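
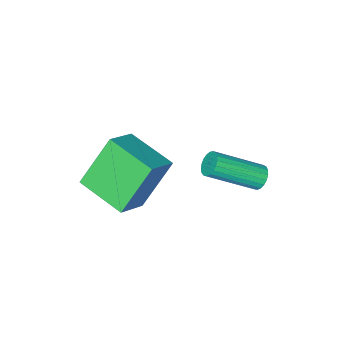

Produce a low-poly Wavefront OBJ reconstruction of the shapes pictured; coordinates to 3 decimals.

v -0.823 -0.329 -1.741
v -0.566 -0.42 -2.172
v 0.901 -1.401 -1.089
v 0.643 -1.311 -0.659
v -0.486 -0.234 -2.112
v 0.981 -1.215 -1.029
v -0.464 -0.063 -1.987
v 1.002 -1.044 -0.904
v -0.504 0.061 -1.82
v 0.962 -0.92 -0.737
v -0.6 0.117 -1.639
v 0.866 -0.864 -0.556
v -0.734 0.097 -1.476
v 0.732 -0.884 -0.393
v -0.883 0.002 -1.359
v 0.583 -0.979 -0.276
v -1.023 -0.149 -1.308
v 0.444 -1.13 -0.225
v -1.127 -0.332 -1.332
v 0.339 -1.313 -0.249
v -1.179 -0.515 -1.427
v 0.287 -1.496 -0.344
v -1.17 -0.665 -1.576
v 0.296 -1.646 -0.493
v -1.1 -0.757 -1.754
v 0.366 -1.738 -0.671
v -0.983 -0.776 -1.929
v 0.483 -1.757 -0.847
v -0.838 -0.717 -2.073
v 0.628 -1.698 -0.99
v -0.69 -0.591 -2.158
v 0.776 -1.572 -1.076
v 3.285 -3.852 -1.504
v 2.107 -3.625 0.28
v 3.06 -1.995 -1.889
v 1.882 -1.768 -0.105
v 4.478 -3.552 -0.755
v 3.3 -3.325 1.029
v 4.253 -1.695 -1.14
v 3.075 -1.468 0.644
f 2 1 5
f 2 5 3
f 3 5 6
f 3 6 4
f 5 1 7
f 5 7 6
f 6 7 8
f 6 8 4
f 7 1 9
f 7 9 8
f 8 9 10
f 8 10 4
f 9 1 11
f 9 11 10
f 10 11 12
f 10 12 4
f 11 1 13
f 11 13 12
f 12 13 14
f 12 14 4
f 13 1 15
f 13 15 14
f 14 15 16
f 14 16 4
f 15 1 17
f 15 17 16
f 16 17 18
f 16 18 4
f 17 1 19
f 17 19 18
f 18 19 20
f 18 20 4
f 19 1 21
f 19 21 20
f 20 21 22
f 20 22 4
f 21 1 23
f 21 23 22
f 22 23 24
f 22 24 4
f 23 1 25
f 23 25 24
f 24 25 26
f 24 26 4
f 25 1 27
f 25 27 26
f 26 27 28
f 26 28 4
f 27 1 29
f 27 29 28
f 28 29 30
f 28 30 4
f 29 1 31
f 29 31 30
f 30 31 32
f 30 32 4
f 31 1 2
f 31 2 32
f 32 2 3
f 32 3 4
f 34 36 33
f 37 34 33
f 33 36 35
f 35 37 33
f 34 40 36
f 38 34 37
f 38 40 34
f 36 40 35
f 39 37 35
f 35 40 39
f 39 38 37
f 40 38 39



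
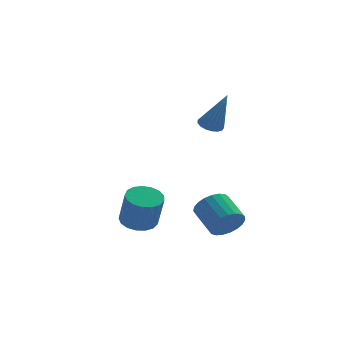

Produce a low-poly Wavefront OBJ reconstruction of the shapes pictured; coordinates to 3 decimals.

v -2.976 -1.454 -2.476
v -2.278 -1.013 -2.393
v -2.105 -1.586 -0.802
v -2.804 -2.026 -0.884
v -2.563 -0.763 -2.272
v -2.39 -1.336 -0.681
v -2.942 -0.672 -2.198
v -2.769 -1.245 -0.607
v -3.329 -0.76 -2.188
v -3.157 -1.333 -0.596
v -3.636 -1.007 -2.243
v -3.463 -1.579 -0.652
v -3.791 -1.356 -2.352
v -3.619 -1.928 -0.761
v -3.76 -1.727 -2.489
v -3.587 -2.3 -0.898
v -3.549 -2.036 -2.623
v -3.376 -2.609 -1.032
v -3.207 -2.211 -2.723
v -3.034 -2.784 -1.132
v -2.812 -2.213 -2.767
v -2.639 -2.786 -1.176
v -2.455 -2.041 -2.744
v -2.282 -2.614 -1.152
v -2.217 -1.734 -2.659
v -2.044 -2.307 -1.068
v -2.153 -1.363 -2.532
v -1.981 -1.936 -0.941
v 0.769 1.774 1.574
v 1.338 1.964 1.466
v 1.351 1.126 3.506
v 1.208 2.198 1.584
v 0.977 2.334 1.699
v 0.698 2.342 1.786
v 0.436 2.22 1.824
v 0.249 1.996 1.805
v 0.182 1.721 1.733
v 0.249 1.459 1.625
v 0.435 1.268 1.504
v 0.698 1.194 1.4
v 0.976 1.253 1.336
v 1.207 1.431 1.326
v 1.338 1.688 1.373
v 0.692 -2.005 -2.814
v 1.444 -1.961 -2.42
v 1.02 -0.71 -1.752
v 0.268 -0.755 -2.146
v 1.506 -1.781 -2.718
v 1.082 -0.53 -2.049
v 1.428 -1.639 -3.032
v 1.004 -0.389 -2.364
v 1.222 -1.561 -3.309
v 0.798 -0.311 -2.64
v 0.925 -1.56 -3.5
v 0.5 -0.309 -2.831
v 0.587 -1.636 -3.572
v 0.163 -0.385 -2.904
v 0.268 -1.775 -3.514
v -0.156 -0.525 -2.845
v 0.022 -1.955 -3.334
v -0.402 -0.704 -2.666
v -0.108 -2.143 -3.065
v -0.533 -0.892 -2.396
v -0.1 -2.307 -2.752
v -0.524 -1.057 -2.084
v 0.045 -2.419 -2.45
v -0.379 -1.169 -1.782
v 0.302 -2.46 -2.211
v -0.122 -1.209 -1.543
v 0.627 -2.422 -2.076
v 0.203 -1.171 -1.408
v 0.963 -2.312 -2.069
v 0.539 -1.061 -1.401
v 1.252 -2.149 -2.191
v 0.828 -0.898 -1.522
f 2 1 5
f 2 5 3
f 3 5 6
f 3 6 4
f 5 1 7
f 5 7 6
f 6 7 8
f 6 8 4
f 7 1 9
f 7 9 8
f 8 9 10
f 8 10 4
f 9 1 11
f 9 11 10
f 10 11 12
f 10 12 4
f 11 1 13
f 11 13 12
f 12 13 14
f 12 14 4
f 13 1 15
f 13 15 14
f 14 15 16
f 14 16 4
f 15 1 17
f 15 17 16
f 16 17 18
f 16 18 4
f 17 1 19
f 17 19 18
f 18 19 20
f 18 20 4
f 19 1 21
f 19 21 20
f 20 21 22
f 20 22 4
f 21 1 23
f 21 23 22
f 22 23 24
f 22 24 4
f 23 1 25
f 23 25 24
f 24 25 26
f 24 26 4
f 25 1 27
f 25 27 26
f 26 27 28
f 26 28 4
f 27 1 2
f 27 2 28
f 28 2 3
f 28 3 4
f 30 29 32
f 30 32 31
f 32 29 33
f 32 33 31
f 33 29 34
f 33 34 31
f 34 29 35
f 34 35 31
f 35 29 36
f 35 36 31
f 36 29 37
f 36 37 31
f 37 29 38
f 37 38 31
f 38 29 39
f 38 39 31
f 39 29 40
f 39 40 31
f 40 29 41
f 40 41 31
f 41 29 42
f 41 42 31
f 42 29 43
f 42 43 31
f 43 29 30
f 43 30 31
f 45 44 48
f 45 48 46
f 46 48 49
f 46 49 47
f 48 44 50
f 48 50 49
f 49 50 51
f 49 51 47
f 50 44 52
f 50 52 51
f 51 52 53
f 51 53 47
f 52 44 54
f 52 54 53
f 53 54 55
f 53 55 47
f 54 44 56
f 54 56 55
f 55 56 57
f 55 57 47
f 56 44 58
f 56 58 57
f 57 58 59
f 57 59 47
f 58 44 60
f 58 60 59
f 59 60 61
f 59 61 47
f 60 44 62
f 60 62 61
f 61 62 63
f 61 63 47
f 62 44 64
f 62 64 63
f 63 64 65
f 63 65 47
f 64 44 66
f 64 66 65
f 65 66 67
f 65 67 47
f 66 44 68
f 66 68 67
f 67 68 69
f 67 69 47
f 68 44 70
f 68 70 69
f 69 70 71
f 69 71 47
f 70 44 72
f 70 72 71
f 71 72 73
f 71 73 47
f 72 44 74
f 72 74 73
f 73 74 75
f 73 75 47
f 74 44 45
f 74 45 75
f 75 45 46
f 75 46 47



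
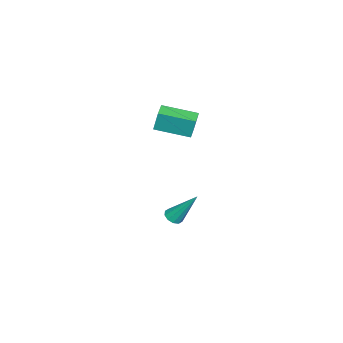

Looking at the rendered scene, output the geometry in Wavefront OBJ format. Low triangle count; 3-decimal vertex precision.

v 0.143 -2.982 -2.965
v 0.4 -2.619 -3.215
v 0.137 -1.798 -1.255
v 0.092 -2.564 -3.254
v -0.196 -2.669 -3.183
v -0.355 -2.893 -3.028
v -0.324 -3.151 -2.85
v -0.114 -3.344 -2.715
v 0.194 -3.399 -2.677
v 0.483 -3.294 -2.748
v 0.642 -3.07 -2.902
v 0.61 -2.812 -3.081
v 0.053 -3.861 3.349
v 0.056 -3.623 4.454
v -0.353 -2.186 2.989
v -0.35 -1.948 4.094
v 0.87 -3.672 3.306
v 0.873 -3.434 4.411
v 0.464 -1.997 2.946
v 0.467 -1.759 4.051
f 2 1 4
f 2 4 3
f 4 1 5
f 4 5 3
f 5 1 6
f 5 6 3
f 6 1 7
f 6 7 3
f 7 1 8
f 7 8 3
f 8 1 9
f 8 9 3
f 9 1 10
f 9 10 3
f 10 1 11
f 10 11 3
f 11 1 12
f 11 12 3
f 12 1 2
f 12 2 3
f 14 16 13
f 17 14 13
f 13 16 15
f 15 17 13
f 14 20 16
f 18 14 17
f 18 20 14
f 16 20 15
f 19 17 15
f 15 20 19
f 19 18 17
f 20 18 19



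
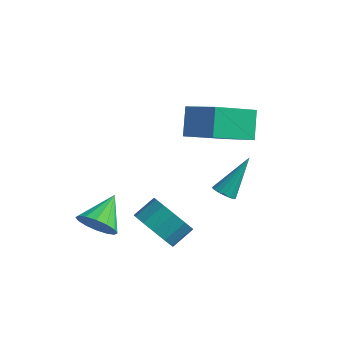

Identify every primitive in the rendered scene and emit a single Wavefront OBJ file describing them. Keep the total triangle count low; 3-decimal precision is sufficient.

v 0.715 -1.026 -0.785
v 1.518 -0.875 -1.461
v 1.868 -0.004 -0.85
v 1.065 -0.154 -0.175
v 1.062 -0.548 -1.666
v 1.412 0.323 -1.055
v 0.496 -0.373 -1.591
v 0.846 0.498 -0.981
v -0.001 -0.404 -1.261
v 0.35 0.467 -0.65
v -0.27 -0.633 -0.779
v 0.081 0.238 -0.169
v -0.227 -0.987 -0.3
v 0.124 -0.116 0.311
v 0.115 -1.353 0.026
v 0.466 -0.482 0.636
v 0.648 -1.615 0.093
v 0.998 -0.744 0.704
v 1.201 -1.689 -0.118
v 1.552 -0.818 0.493
v 1.601 -1.554 -0.541
v 1.951 -0.683 0.07
v 1.718 -1.25 -1.041
v 2.069 -0.379 -0.431
v 2.219 1.6 0.391
v 2.687 1.72 0.173
v 2.601 2.82 1.889
v 2.528 1.892 0.074
v 2.298 1.996 0.048
v 2.05 2.01 0.1
v 1.841 1.93 0.219
v 1.718 1.774 0.377
v 1.71 1.578 0.538
v 1.819 1.388 0.666
v 2.019 1.246 0.73
v 2.264 1.185 0.717
v 2.5 1.219 0.629
v 2.671 1.341 0.486
v 2.738 1.522 0.322
v 1.434 2.005 3.116
v 1.017 2.8 4.242
v -0.294 2.515 2.117
v -0.711 3.31 3.243
v 2.351 3.59 2.337
v 1.934 4.385 3.463
v 0.623 4.1 1.338
v 0.206 4.895 2.464
v -1.866 -1.224 -1.539
v -0.974 -1.246 -1.36
v -1.994 0.204 -0.721
v -1.01 -1.015 -1.769
v -1.276 -0.84 -2.116
v -1.7 -0.768 -2.309
v -2.168 -0.818 -2.295
v -2.555 -0.976 -2.079
v -2.758 -1.201 -1.718
v -2.721 -1.432 -1.309
v -2.455 -1.607 -0.962
v -2.032 -1.68 -0.769
v -1.564 -1.63 -0.783
v -1.176 -1.471 -0.999
f 2 1 5
f 2 5 3
f 3 5 6
f 3 6 4
f 5 1 7
f 5 7 6
f 6 7 8
f 6 8 4
f 7 1 9
f 7 9 8
f 8 9 10
f 8 10 4
f 9 1 11
f 9 11 10
f 10 11 12
f 10 12 4
f 11 1 13
f 11 13 12
f 12 13 14
f 12 14 4
f 13 1 15
f 13 15 14
f 14 15 16
f 14 16 4
f 15 1 17
f 15 17 16
f 16 17 18
f 16 18 4
f 17 1 19
f 17 19 18
f 18 19 20
f 18 20 4
f 19 1 21
f 19 21 20
f 20 21 22
f 20 22 4
f 21 1 23
f 21 23 22
f 22 23 24
f 22 24 4
f 23 1 2
f 23 2 24
f 24 2 3
f 24 3 4
f 26 25 28
f 26 28 27
f 28 25 29
f 28 29 27
f 29 25 30
f 29 30 27
f 30 25 31
f 30 31 27
f 31 25 32
f 31 32 27
f 32 25 33
f 32 33 27
f 33 25 34
f 33 34 27
f 34 25 35
f 34 35 27
f 35 25 36
f 35 36 27
f 36 25 37
f 36 37 27
f 37 25 38
f 37 38 27
f 38 25 39
f 38 39 27
f 39 25 26
f 39 26 27
f 41 43 40
f 44 41 40
f 40 43 42
f 42 44 40
f 41 47 43
f 45 41 44
f 45 47 41
f 43 47 42
f 46 44 42
f 42 47 46
f 46 45 44
f 47 45 46
f 49 48 51
f 49 51 50
f 51 48 52
f 51 52 50
f 52 48 53
f 52 53 50
f 53 48 54
f 53 54 50
f 54 48 55
f 54 55 50
f 55 48 56
f 55 56 50
f 56 48 57
f 56 57 50
f 57 48 58
f 57 58 50
f 58 48 59
f 58 59 50
f 59 48 60
f 59 60 50
f 60 48 61
f 60 61 50
f 61 48 49
f 61 49 50



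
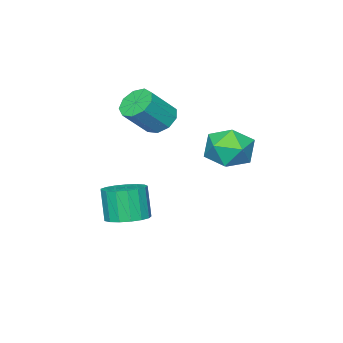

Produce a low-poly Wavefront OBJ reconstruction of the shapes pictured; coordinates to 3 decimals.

v -2.175 -1.225 1.017
v -1.574 -0.85 0.547
v -0.423 -1.161 1.774
v -1.025 -1.535 2.243
v -1.832 -0.457 0.889
v -0.682 -0.768 2.116
v -2.251 -0.424 1.291
v -1.101 -0.734 2.518
v -2.635 -0.765 1.564
v -1.484 -1.076 2.791
v -2.803 -1.321 1.581
v -1.653 -1.632 2.808
v -2.678 -1.832 1.334
v -1.527 -2.143 2.561
v -2.317 -2.059 0.939
v -1.167 -2.37 2.165
v -1.89 -1.895 0.579
v -0.74 -2.206 1.806
v -1.596 -1.418 0.425
v -0.446 -1.729 1.651
v -1.448 4.128 0.501
v -0.396 3.731 0.542
v -1.984 2.829 1.658
v -0.932 2.432 1.699
v -1.175 3.429 2.16
v -0.844 4.232 1.445
v -1.536 2.328 0.755
v -1.205 3.131 0.04
v -0.451 2.619 0.699
v -0.227 3.299 1.567
v -2.153 3.261 0.633
v -1.929 3.941 1.501
v 0.42 -0.669 -3.557
v 1.247 -1.156 -3.562
v 1.008 -1.578 -2.048
v 0.18 -1.091 -2.043
v 1.368 -0.734 -3.425
v 1.129 -1.156 -1.911
v 1.272 -0.298 -3.319
v 1.033 -0.72 -1.805
v 0.981 0.054 -3.267
v 0.742 -0.368 -1.753
v 0.561 0.24 -3.282
v 0.322 -0.182 -1.767
v 0.109 0.217 -3.359
v -0.131 -0.204 -1.845
v -0.272 -0.008 -3.482
v -0.512 -0.43 -1.968
v -0.495 -0.385 -3.623
v -0.734 -0.806 -2.108
v -0.508 -0.827 -3.748
v -0.747 -1.248 -2.234
v -0.308 -1.232 -3.829
v -0.548 -1.654 -2.315
v 0.058 -1.509 -3.848
v -0.182 -1.931 -2.334
v 0.507 -1.594 -3.801
v 0.268 -2.015 -2.287
v 0.936 -1.466 -3.697
v 0.697 -1.888 -2.183
f 2 1 5
f 2 5 3
f 3 5 6
f 3 6 4
f 5 1 7
f 5 7 6
f 6 7 8
f 6 8 4
f 7 1 9
f 7 9 8
f 8 9 10
f 8 10 4
f 9 1 11
f 9 11 10
f 10 11 12
f 10 12 4
f 11 1 13
f 11 13 12
f 12 13 14
f 12 14 4
f 13 1 15
f 13 15 14
f 14 15 16
f 14 16 4
f 15 1 17
f 15 17 16
f 16 17 18
f 16 18 4
f 17 1 19
f 17 19 18
f 18 19 20
f 18 20 4
f 19 1 2
f 19 2 20
f 20 2 3
f 20 3 4
f 21 32 26
f 21 26 22
f 21 22 28
f 21 28 31
f 21 31 32
f 22 26 30
f 26 32 25
f 32 31 23
f 31 28 27
f 28 22 29
f 24 30 25
f 24 25 23
f 24 23 27
f 24 27 29
f 24 29 30
f 25 30 26
f 23 25 32
f 27 23 31
f 29 27 28
f 30 29 22
f 34 33 37
f 34 37 35
f 35 37 38
f 35 38 36
f 37 33 39
f 37 39 38
f 38 39 40
f 38 40 36
f 39 33 41
f 39 41 40
f 40 41 42
f 40 42 36
f 41 33 43
f 41 43 42
f 42 43 44
f 42 44 36
f 43 33 45
f 43 45 44
f 44 45 46
f 44 46 36
f 45 33 47
f 45 47 46
f 46 47 48
f 46 48 36
f 47 33 49
f 47 49 48
f 48 49 50
f 48 50 36
f 49 33 51
f 49 51 50
f 50 51 52
f 50 52 36
f 51 33 53
f 51 53 52
f 52 53 54
f 52 54 36
f 53 33 55
f 53 55 54
f 54 55 56
f 54 56 36
f 55 33 57
f 55 57 56
f 56 57 58
f 56 58 36
f 57 33 59
f 57 59 58
f 58 59 60
f 58 60 36
f 59 33 34
f 59 34 60
f 60 34 35
f 60 35 36



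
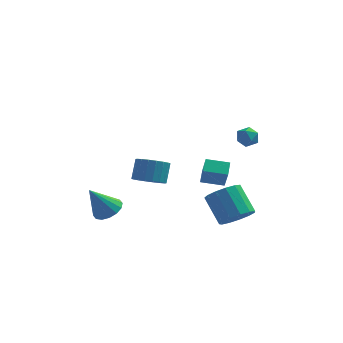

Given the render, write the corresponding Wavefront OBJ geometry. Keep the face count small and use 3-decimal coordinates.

v 3.587 -3.801 -2.755
v 4.455 -3.667 -2.279
v 3.602 -2.664 -1.008
v 2.733 -2.799 -1.485
v 4.408 -3.242 -2.646
v 3.555 -2.239 -1.375
v 4.1 -2.995 -3.048
v 3.247 -1.992 -1.777
v 3.629 -3.004 -3.357
v 2.776 -2.001 -2.086
v 3.145 -3.266 -3.475
v 2.291 -2.263 -2.204
v 2.8 -3.698 -3.365
v 1.947 -2.695 -2.094
v 2.706 -4.163 -3.061
v 1.853 -3.16 -1.79
v 2.891 -4.514 -2.66
v 2.038 -3.511 -1.39
v 3.297 -4.638 -2.29
v 2.444 -3.635 -1.019
v 3.795 -4.496 -2.067
v 2.942 -3.493 -0.796
v 4.227 -4.134 -2.063
v 3.373 -3.131 -0.792
v -3.298 -1.85 -3.808
v -2.733 -2.512 -3.681
v -4.182 -2.29 -2.172
v -2.54 -2.152 -3.479
v -2.55 -1.711 -3.366
v -2.761 -1.307 -3.371
v -3.116 -1.049 -3.493
v -3.519 -1.005 -3.7
v -3.864 -1.188 -3.935
v -4.057 -1.548 -4.136
v -4.047 -1.989 -4.249
v -3.836 -2.393 -4.244
v -3.481 -2.651 -4.122
v -3.078 -2.695 -3.916
v -1.592 1.307 -3.379
v -0.716 0.987 -3.263
v -0.592 1.734 -2.145
v -1.468 2.053 -2.261
v -0.66 1.328 -3.497
v -0.536 2.075 -2.38
v -0.789 1.666 -3.708
v -0.664 2.413 -2.591
v -1.076 1.932 -3.854
v -0.952 2.679 -2.737
v -1.466 2.074 -3.906
v -1.342 2.821 -2.788
v -1.881 2.065 -3.853
v -1.757 2.812 -2.736
v -2.239 1.905 -3.707
v -2.114 2.652 -2.589
v -2.468 1.626 -3.495
v -2.344 2.373 -2.377
v -2.524 1.285 -3.26
v -2.4 2.032 -2.143
v -2.396 0.947 -3.049
v -2.271 1.694 -1.932
v -2.108 0.681 -2.903
v -1.984 1.428 -1.786
v -1.718 0.539 -2.852
v -1.594 1.286 -1.734
v -1.303 0.548 -2.904
v -1.179 1.295 -1.787
v -0.946 0.708 -3.051
v -0.821 1.455 -1.933
v 1.35 -0.553 -2.18
v 1.586 -1.167 -0.99
v 1.374 0.275 -1.757
v 1.61 -0.339 -0.567
v 2.61 -0.481 -2.393
v 2.846 -1.095 -1.203
v 2.634 0.347 -1.97
v 2.87 -0.267 -0.78
v 3.613 -0.845 1.754
v 4.273 -0.97 1.783
v 3.407 -1.91 1.857
v 4.067 -2.035 1.886
v 3.763 -1.714 2.393
v 3.89 -1.056 2.33
v 3.79 -1.824 1.31
v 3.917 -1.166 1.247
v 4.383 -1.575 1.509
v 4.366 -1.507 2.178
v 3.314 -1.373 1.462
v 3.297 -1.305 2.131
f 2 1 5
f 2 5 3
f 3 5 6
f 3 6 4
f 5 1 7
f 5 7 6
f 6 7 8
f 6 8 4
f 7 1 9
f 7 9 8
f 8 9 10
f 8 10 4
f 9 1 11
f 9 11 10
f 10 11 12
f 10 12 4
f 11 1 13
f 11 13 12
f 12 13 14
f 12 14 4
f 13 1 15
f 13 15 14
f 14 15 16
f 14 16 4
f 15 1 17
f 15 17 16
f 16 17 18
f 16 18 4
f 17 1 19
f 17 19 18
f 18 19 20
f 18 20 4
f 19 1 21
f 19 21 20
f 20 21 22
f 20 22 4
f 21 1 23
f 21 23 22
f 22 23 24
f 22 24 4
f 23 1 2
f 23 2 24
f 24 2 3
f 24 3 4
f 26 25 28
f 26 28 27
f 28 25 29
f 28 29 27
f 29 25 30
f 29 30 27
f 30 25 31
f 30 31 27
f 31 25 32
f 31 32 27
f 32 25 33
f 32 33 27
f 33 25 34
f 33 34 27
f 34 25 35
f 34 35 27
f 35 25 36
f 35 36 27
f 36 25 37
f 36 37 27
f 37 25 38
f 37 38 27
f 38 25 26
f 38 26 27
f 40 39 43
f 40 43 41
f 41 43 44
f 41 44 42
f 43 39 45
f 43 45 44
f 44 45 46
f 44 46 42
f 45 39 47
f 45 47 46
f 46 47 48
f 46 48 42
f 47 39 49
f 47 49 48
f 48 49 50
f 48 50 42
f 49 39 51
f 49 51 50
f 50 51 52
f 50 52 42
f 51 39 53
f 51 53 52
f 52 53 54
f 52 54 42
f 53 39 55
f 53 55 54
f 54 55 56
f 54 56 42
f 55 39 57
f 55 57 56
f 56 57 58
f 56 58 42
f 57 39 59
f 57 59 58
f 58 59 60
f 58 60 42
f 59 39 61
f 59 61 60
f 60 61 62
f 60 62 42
f 61 39 63
f 61 63 62
f 62 63 64
f 62 64 42
f 63 39 65
f 63 65 64
f 64 65 66
f 64 66 42
f 65 39 67
f 65 67 66
f 66 67 68
f 66 68 42
f 67 39 40
f 67 40 68
f 68 40 41
f 68 41 42
f 70 72 69
f 73 70 69
f 69 72 71
f 71 73 69
f 70 76 72
f 74 70 73
f 74 76 70
f 72 76 71
f 75 73 71
f 71 76 75
f 75 74 73
f 76 74 75
f 77 88 82
f 77 82 78
f 77 78 84
f 77 84 87
f 77 87 88
f 78 82 86
f 82 88 81
f 88 87 79
f 87 84 83
f 84 78 85
f 80 86 81
f 80 81 79
f 80 79 83
f 80 83 85
f 80 85 86
f 81 86 82
f 79 81 88
f 83 79 87
f 85 83 84
f 86 85 78



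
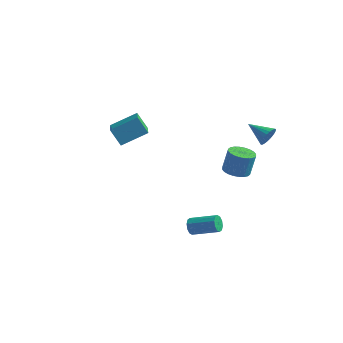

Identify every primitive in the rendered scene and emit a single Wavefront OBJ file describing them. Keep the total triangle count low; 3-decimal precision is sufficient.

v -3.067 -0.998 1.845
v -3.793 -0.839 2.813
v -3.667 0.214 1.197
v -4.393 0.373 2.165
v -1.847 0.007 2.595
v -2.573 0.166 3.563
v -2.447 1.219 1.947
v -3.173 1.378 2.915
v 4.658 1.753 3.103
v 4.906 2.046 3.652
v 3.322 2.067 3.537
v 4.899 2.247 3.486
v 4.855 2.374 3.261
v 4.782 2.405 3.012
v 4.69 2.338 2.777
v 4.593 2.181 2.592
v 4.506 1.96 2.484
v 4.442 1.707 2.47
v 4.411 1.461 2.553
v 4.418 1.259 2.72
v 4.461 1.133 2.944
v 4.535 1.101 3.193
v 4.627 1.168 3.428
v 4.724 1.325 3.614
v 4.811 1.547 3.722
v 4.875 1.8 3.735
v 3.184 0.757 0.39
v 3.641 1.379 0.146
v 3.814 1.786 1.506
v 3.356 1.163 1.75
v 3.353 1.51 0.144
v 3.526 1.916 1.504
v 3.039 1.525 0.179
v 3.212 1.932 1.539
v 2.748 1.424 0.246
v 2.92 1.831 1.606
v 2.522 1.221 0.335
v 2.695 1.628 1.695
v 2.398 0.948 0.433
v 2.57 1.354 1.793
v 2.393 0.645 0.524
v 2.565 1.052 1.884
v 2.508 0.36 0.594
v 2.681 0.766 1.955
v 2.726 0.134 0.634
v 2.899 0.541 1.994
v 3.014 0.004 0.636
v 3.187 0.41 1.996
v 3.328 -0.012 0.601
v 3.501 0.395 1.961
v 3.62 0.089 0.534
v 3.792 0.496 1.894
v 3.845 0.292 0.445
v 4.018 0.699 1.805
v 3.97 0.566 0.347
v 4.142 0.972 1.707
v 3.975 0.868 0.256
v 4.147 1.275 1.616
v 3.859 1.154 0.185
v 4.032 1.56 1.546
v 2.382 -3.681 -1.223
v 2.586 -4.001 -1.607
v 4.102 -3.76 -1.001
v 3.898 -3.439 -0.617
v 2.583 -3.688 -1.724
v 4.099 -3.447 -1.118
v 2.503 -3.373 -1.649
v 4.019 -3.132 -1.044
v 2.377 -3.175 -1.412
v 3.893 -2.934 -0.807
v 2.253 -3.17 -1.102
v 3.769 -2.929 -0.497
v 2.178 -3.36 -0.839
v 3.694 -3.119 -0.233
v 2.181 -3.673 -0.722
v 3.697 -3.432 -0.116
v 2.261 -3.988 -0.796
v 3.777 -3.747 -0.191
v 2.387 -4.186 -1.033
v 3.903 -3.945 -0.428
v 2.511 -4.191 -1.343
v 4.027 -3.95 -0.738
f 2 4 1
f 5 2 1
f 1 4 3
f 3 5 1
f 2 8 4
f 6 2 5
f 6 8 2
f 4 8 3
f 7 5 3
f 3 8 7
f 7 6 5
f 8 6 7
f 10 9 12
f 10 12 11
f 12 9 13
f 12 13 11
f 13 9 14
f 13 14 11
f 14 9 15
f 14 15 11
f 15 9 16
f 15 16 11
f 16 9 17
f 16 17 11
f 17 9 18
f 17 18 11
f 18 9 19
f 18 19 11
f 19 9 20
f 19 20 11
f 20 9 21
f 20 21 11
f 21 9 22
f 21 22 11
f 22 9 23
f 22 23 11
f 23 9 24
f 23 24 11
f 24 9 25
f 24 25 11
f 25 9 26
f 25 26 11
f 26 9 10
f 26 10 11
f 28 27 31
f 28 31 29
f 29 31 32
f 29 32 30
f 31 27 33
f 31 33 32
f 32 33 34
f 32 34 30
f 33 27 35
f 33 35 34
f 34 35 36
f 34 36 30
f 35 27 37
f 35 37 36
f 36 37 38
f 36 38 30
f 37 27 39
f 37 39 38
f 38 39 40
f 38 40 30
f 39 27 41
f 39 41 40
f 40 41 42
f 40 42 30
f 41 27 43
f 41 43 42
f 42 43 44
f 42 44 30
f 43 27 45
f 43 45 44
f 44 45 46
f 44 46 30
f 45 27 47
f 45 47 46
f 46 47 48
f 46 48 30
f 47 27 49
f 47 49 48
f 48 49 50
f 48 50 30
f 49 27 51
f 49 51 50
f 50 51 52
f 50 52 30
f 51 27 53
f 51 53 52
f 52 53 54
f 52 54 30
f 53 27 55
f 53 55 54
f 54 55 56
f 54 56 30
f 55 27 57
f 55 57 56
f 56 57 58
f 56 58 30
f 57 27 59
f 57 59 58
f 58 59 60
f 58 60 30
f 59 27 28
f 59 28 60
f 60 28 29
f 60 29 30
f 62 61 65
f 62 65 63
f 63 65 66
f 63 66 64
f 65 61 67
f 65 67 66
f 66 67 68
f 66 68 64
f 67 61 69
f 67 69 68
f 68 69 70
f 68 70 64
f 69 61 71
f 69 71 70
f 70 71 72
f 70 72 64
f 71 61 73
f 71 73 72
f 72 73 74
f 72 74 64
f 73 61 75
f 73 75 74
f 74 75 76
f 74 76 64
f 75 61 77
f 75 77 76
f 76 77 78
f 76 78 64
f 77 61 79
f 77 79 78
f 78 79 80
f 78 80 64
f 79 61 81
f 79 81 80
f 80 81 82
f 80 82 64
f 81 61 62
f 81 62 82
f 82 62 63
f 82 63 64



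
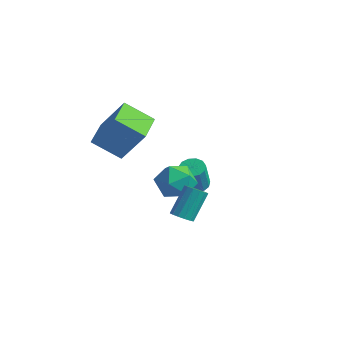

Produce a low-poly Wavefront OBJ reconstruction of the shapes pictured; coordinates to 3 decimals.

v -1.89 -0.569 -0.072
v -1.349 0.014 -0.791
v -0.571 -1.694 0.011
v -0.03 -1.111 -0.708
v -0.198 -0.724 0.278
v -1.013 -0.029 0.227
v -0.907 -1.651 -1.007
v -1.722 -0.956 -1.058
v -0.741 -0.655 -1.369
v -0.303 -0.082 -0.575
v -1.617 -1.598 -0.205
v -1.179 -1.025 0.589
v -1.882 1.501 -2.095
v -1.279 1.349 -2.25
v -1.036 0.788 -0.761
v -1.638 0.939 -0.605
v -1.27 1.687 -2.124
v -1.027 1.126 -0.635
v -1.455 1.966 -1.989
v -1.212 1.405 -0.5
v -1.775 2.097 -1.887
v -1.532 1.536 -0.398
v -2.129 2.038 -1.852
v -1.886 1.477 -0.362
v -2.405 1.809 -1.893
v -2.162 1.248 -0.404
v -2.514 1.482 -1.998
v -2.271 0.921 -0.509
v -2.422 1.161 -2.134
v -2.179 0.6 -0.645
v -2.159 0.947 -2.258
v -1.916 0.386 -0.768
v -1.808 0.91 -2.329
v -1.565 0.349 -0.84
v -1.48 1.059 -2.326
v -1.237 0.498 -0.837
v -3.097 -1.542 1.647
v -4.241 -2.308 2.574
v -2.027 -1.083 3.347
v -3.172 -1.849 4.274
v -2.268 -2.951 1.506
v -3.413 -3.717 2.433
v -1.199 -2.492 3.206
v -2.343 -3.258 4.133
v 2.655 -4.222 0.635
v 3.208 -4.276 0.707
v 3.138 -3.311 1.957
v 2.585 -3.258 1.885
v 3.177 -4.048 0.53
v 3.107 -3.084 1.779
v 3.006 -3.868 0.381
v 2.936 -2.903 1.63
v 2.741 -3.782 0.3
v 2.671 -2.817 1.549
v 2.453 -3.815 0.309
v 2.383 -2.85 1.558
v 2.219 -3.956 0.405
v 2.149 -2.991 1.655
v 2.102 -4.169 0.563
v 2.032 -3.204 1.813
v 2.133 -4.396 0.741
v 2.063 -3.432 1.99
v 2.304 -4.577 0.89
v 2.234 -3.612 2.139
v 2.569 -4.663 0.971
v 2.499 -3.698 2.22
v 2.857 -4.63 0.962
v 2.787 -3.665 2.211
v 3.091 -4.489 0.865
v 3.021 -3.524 2.115
f 1 12 6
f 1 6 2
f 1 2 8
f 1 8 11
f 1 11 12
f 2 6 10
f 6 12 5
f 12 11 3
f 11 8 7
f 8 2 9
f 4 10 5
f 4 5 3
f 4 3 7
f 4 7 9
f 4 9 10
f 5 10 6
f 3 5 12
f 7 3 11
f 9 7 8
f 10 9 2
f 14 13 17
f 14 17 15
f 15 17 18
f 15 18 16
f 17 13 19
f 17 19 18
f 18 19 20
f 18 20 16
f 19 13 21
f 19 21 20
f 20 21 22
f 20 22 16
f 21 13 23
f 21 23 22
f 22 23 24
f 22 24 16
f 23 13 25
f 23 25 24
f 24 25 26
f 24 26 16
f 25 13 27
f 25 27 26
f 26 27 28
f 26 28 16
f 27 13 29
f 27 29 28
f 28 29 30
f 28 30 16
f 29 13 31
f 29 31 30
f 30 31 32
f 30 32 16
f 31 13 33
f 31 33 32
f 32 33 34
f 32 34 16
f 33 13 35
f 33 35 34
f 34 35 36
f 34 36 16
f 35 13 14
f 35 14 36
f 36 14 15
f 36 15 16
f 38 40 37
f 41 38 37
f 37 40 39
f 39 41 37
f 38 44 40
f 42 38 41
f 42 44 38
f 40 44 39
f 43 41 39
f 39 44 43
f 43 42 41
f 44 42 43
f 46 45 49
f 46 49 47
f 47 49 50
f 47 50 48
f 49 45 51
f 49 51 50
f 50 51 52
f 50 52 48
f 51 45 53
f 51 53 52
f 52 53 54
f 52 54 48
f 53 45 55
f 53 55 54
f 54 55 56
f 54 56 48
f 55 45 57
f 55 57 56
f 56 57 58
f 56 58 48
f 57 45 59
f 57 59 58
f 58 59 60
f 58 60 48
f 59 45 61
f 59 61 60
f 60 61 62
f 60 62 48
f 61 45 63
f 61 63 62
f 62 63 64
f 62 64 48
f 63 45 65
f 63 65 64
f 64 65 66
f 64 66 48
f 65 45 67
f 65 67 66
f 66 67 68
f 66 68 48
f 67 45 69
f 67 69 68
f 68 69 70
f 68 70 48
f 69 45 46
f 69 46 70
f 70 46 47
f 70 47 48



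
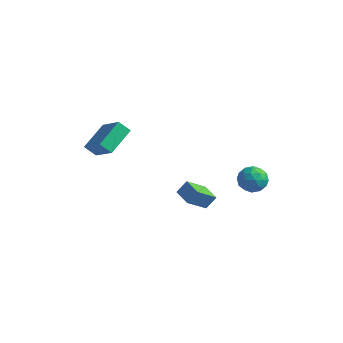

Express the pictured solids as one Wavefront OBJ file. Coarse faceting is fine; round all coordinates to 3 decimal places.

v 0.378 1.536 -1.632
v -0.091 0.272 -0.548
v 0.731 2.059 -0.869
v 0.262 0.795 0.215
v 1.478 1.005 -1.775
v 1.009 -0.259 -0.691
v 1.831 1.528 -1.012
v 1.362 0.264 0.072
v -5.059 -1.859 2.663
v -5.03 -0.042 3.521
v -4.439 -1.56 2.008
v -4.41 0.257 2.866
v -3.49 -2.457 3.874
v -3.461 -0.64 4.732
v -2.87 -2.158 3.219
v -2.841 -0.341 4.077
v 3.834 3.377 0.792
v 4.433 2.76 0.349
v 2.927 2.18 1.231
v 3.526 1.563 0.788
v 3.814 2.028 1.586
v 4.375 2.768 1.314
v 2.985 2.172 0.266
v 3.546 2.912 -0.006
v 3.909 2.016 0.023
v 4.421 1.926 0.839
v 2.939 3.014 0.741
v 3.451 2.924 1.557
v 4.214 3.174 0.532
v 3.146 1.766 1.048
v 3.316 2.04 1.517
v 3.668 1.677 1.256
v 4.179 3.178 1.1
v 4.531 2.816 0.839
v 4.167 2.385 1.566
v 2.829 2.124 0.741
v 3.181 1.762 0.48
v 3.692 3.263 0.324
v 4.044 2.9 0.063
v 3.193 2.555 0.014
v 4.257 2.373 0.08
v 3.724 1.67 0.338
v 3.406 2.028 0.031
v 3.736 2.463 -0.128
v 4.558 2.321 0.56
v 4.025 1.617 0.818
v 4.194 1.891 1.287
v 4.524 2.326 1.127
v 4.25 1.883 0.368
v 3.335 3.323 0.762
v 2.802 2.619 1.02
v 2.836 2.614 0.453
v 3.166 3.049 0.293
v 3.636 3.27 1.242
v 3.103 2.567 1.5
v 3.624 2.477 1.708
v 3.954 2.912 1.549
v 3.11 3.057 1.212
f 2 4 1
f 5 2 1
f 1 4 3
f 3 5 1
f 2 8 4
f 6 2 5
f 6 8 2
f 4 8 3
f 7 5 3
f 3 8 7
f 7 6 5
f 8 6 7
f 10 12 9
f 13 10 9
f 9 12 11
f 11 13 9
f 10 16 12
f 14 10 13
f 14 16 10
f 12 16 11
f 15 13 11
f 11 16 15
f 15 14 13
f 16 14 15
f 17 54 33
f 54 28 57
f 33 57 22
f 54 57 33
f 17 33 29
f 33 22 34
f 29 34 18
f 33 34 29
f 17 29 38
f 29 18 39
f 38 39 24
f 29 39 38
f 17 38 50
f 38 24 53
f 50 53 27
f 38 53 50
f 17 50 54
f 50 27 58
f 54 58 28
f 50 58 54
f 18 34 45
f 34 22 48
f 45 48 26
f 34 48 45
f 22 57 35
f 57 28 56
f 35 56 21
f 57 56 35
f 28 58 55
f 58 27 51
f 55 51 19
f 58 51 55
f 27 53 52
f 53 24 40
f 52 40 23
f 53 40 52
f 24 39 44
f 39 18 41
f 44 41 25
f 39 41 44
f 20 46 32
f 46 26 47
f 32 47 21
f 46 47 32
f 20 32 30
f 32 21 31
f 30 31 19
f 32 31 30
f 20 30 37
f 30 19 36
f 37 36 23
f 30 36 37
f 20 37 42
f 37 23 43
f 42 43 25
f 37 43 42
f 20 42 46
f 42 25 49
f 46 49 26
f 42 49 46
f 21 47 35
f 47 26 48
f 35 48 22
f 47 48 35
f 19 31 55
f 31 21 56
f 55 56 28
f 31 56 55
f 23 36 52
f 36 19 51
f 52 51 27
f 36 51 52
f 25 43 44
f 43 23 40
f 44 40 24
f 43 40 44
f 26 49 45
f 49 25 41
f 45 41 18
f 49 41 45



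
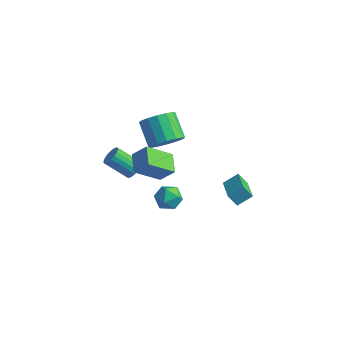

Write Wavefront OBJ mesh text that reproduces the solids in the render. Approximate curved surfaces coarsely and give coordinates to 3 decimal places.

v 1.502 -2.658 1.943
v 0.704 -3.8 3.035
v 0.736 -1.798 2.283
v -0.061 -2.941 3.374
v 2.201 -2.359 2.766
v 1.404 -3.502 3.857
v 1.436 -1.5 3.105
v 0.638 -2.642 4.197
v -0.77 1.006 0.848
v -0.122 0.932 1.619
v -1.262 1.62 2.643
v -1.91 1.694 1.872
v -0.028 1.401 1.409
v -1.169 2.089 2.432
v -0.133 1.764 1.048
v -1.274 2.452 2.071
v -0.409 1.924 0.633
v -1.549 2.612 1.657
v -0.781 1.838 0.276
v -1.921 2.527 1.3
v -1.15 1.529 0.073
v -2.291 2.217 1.096
v -1.418 1.08 0.077
v -2.558 1.768 1.101
v -1.511 0.611 0.288
v -2.652 1.299 1.311
v -1.406 0.248 0.649
v -2.547 0.936 1.672
v -1.131 0.088 1.063
v -2.271 0.776 2.087
v -0.759 0.173 1.42
v -1.899 0.862 2.444
v -0.389 0.483 1.624
v -1.53 1.171 2.647
v 1.005 3.745 -3.935
v 1.52 4.459 -3.381
v 1.499 3.935 -4.638
v 2.013 4.649 -4.084
v 2.147 2.551 -3.456
v 2.661 3.265 -2.902
v 2.64 2.741 -4.159
v 3.155 3.455 -3.605
v -0.9 -1.68 0.556
v -0.489 -1.901 0.917
v -1.63 -2.402 1.905
v -2.04 -2.18 1.544
v -0.52 -1.656 1.006
v -1.66 -2.157 1.995
v -0.625 -1.416 1.006
v -1.766 -1.916 1.995
v -0.785 -1.228 0.917
v -1.925 -1.728 1.906
v -0.968 -1.129 0.756
v -2.108 -1.63 1.745
v -1.137 -1.139 0.556
v -2.277 -1.64 1.544
v -1.259 -1.257 0.355
v -2.4 -1.758 1.344
v -1.31 -1.458 0.195
v -2.451 -1.959 1.183
v -1.28 -1.703 0.105
v -2.42 -2.204 1.094
v -1.174 -1.944 0.105
v -2.315 -2.444 1.094
v -1.015 -2.132 0.194
v -2.155 -2.632 1.183
v -0.832 -2.23 0.355
v -1.972 -2.731 1.344
v -0.663 -2.22 0.556
v -1.803 -2.721 1.544
v -0.54 -2.102 0.756
v -1.681 -2.603 1.745
v 1.67 -1.427 0.395
v 2.125 -1.56 -0.274
v 1.015 -2.56 0.174
v 1.47 -2.693 -0.495
v 1.812 -2.738 0.25
v 2.217 -2.038 0.386
v 0.923 -2.082 -0.486
v 1.328 -1.382 -0.35
v 1.664 -1.965 -0.818
v 2.213 -2.371 -0.364
v 0.927 -1.749 0.264
v 1.476 -2.155 0.718
f 2 4 1
f 5 2 1
f 1 4 3
f 3 5 1
f 2 8 4
f 6 2 5
f 6 8 2
f 4 8 3
f 7 5 3
f 3 8 7
f 7 6 5
f 8 6 7
f 10 9 13
f 10 13 11
f 11 13 14
f 11 14 12
f 13 9 15
f 13 15 14
f 14 15 16
f 14 16 12
f 15 9 17
f 15 17 16
f 16 17 18
f 16 18 12
f 17 9 19
f 17 19 18
f 18 19 20
f 18 20 12
f 19 9 21
f 19 21 20
f 20 21 22
f 20 22 12
f 21 9 23
f 21 23 22
f 22 23 24
f 22 24 12
f 23 9 25
f 23 25 24
f 24 25 26
f 24 26 12
f 25 9 27
f 25 27 26
f 26 27 28
f 26 28 12
f 27 9 29
f 27 29 28
f 28 29 30
f 28 30 12
f 29 9 31
f 29 31 30
f 30 31 32
f 30 32 12
f 31 9 33
f 31 33 32
f 32 33 34
f 32 34 12
f 33 9 10
f 33 10 34
f 34 10 11
f 34 11 12
f 36 38 35
f 39 36 35
f 35 38 37
f 37 39 35
f 36 42 38
f 40 36 39
f 40 42 36
f 38 42 37
f 41 39 37
f 37 42 41
f 41 40 39
f 42 40 41
f 44 43 47
f 44 47 45
f 45 47 48
f 45 48 46
f 47 43 49
f 47 49 48
f 48 49 50
f 48 50 46
f 49 43 51
f 49 51 50
f 50 51 52
f 50 52 46
f 51 43 53
f 51 53 52
f 52 53 54
f 52 54 46
f 53 43 55
f 53 55 54
f 54 55 56
f 54 56 46
f 55 43 57
f 55 57 56
f 56 57 58
f 56 58 46
f 57 43 59
f 57 59 58
f 58 59 60
f 58 60 46
f 59 43 61
f 59 61 60
f 60 61 62
f 60 62 46
f 61 43 63
f 61 63 62
f 62 63 64
f 62 64 46
f 63 43 65
f 63 65 64
f 64 65 66
f 64 66 46
f 65 43 67
f 65 67 66
f 66 67 68
f 66 68 46
f 67 43 69
f 67 69 68
f 68 69 70
f 68 70 46
f 69 43 71
f 69 71 70
f 70 71 72
f 70 72 46
f 71 43 44
f 71 44 72
f 72 44 45
f 72 45 46
f 73 84 78
f 73 78 74
f 73 74 80
f 73 80 83
f 73 83 84
f 74 78 82
f 78 84 77
f 84 83 75
f 83 80 79
f 80 74 81
f 76 82 77
f 76 77 75
f 76 75 79
f 76 79 81
f 76 81 82
f 77 82 78
f 75 77 84
f 79 75 83
f 81 79 80
f 82 81 74



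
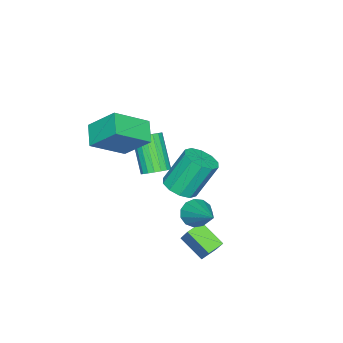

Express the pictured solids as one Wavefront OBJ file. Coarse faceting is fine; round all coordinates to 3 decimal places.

v 2.667 2.1 -3.252
v 2.439 0.908 -2.44
v 3.223 2.748 -2.143
v 2.995 1.556 -1.331
v 3.445 1.804 -3.469
v 3.217 0.612 -2.657
v 4.001 2.452 -2.36
v 3.773 1.26 -1.548
v -0.748 -2.893 -2.087
v -0.417 -2.416 -1.645
v -1.3 -3.389 0.069
v -1.632 -3.867 -0.373
v -0.701 -2.271 -1.709
v -1.584 -3.244 0.005
v -0.994 -2.249 -1.847
v -1.877 -3.222 -0.133
v -1.238 -2.355 -2.033
v -2.121 -3.328 -0.319
v -1.386 -2.567 -2.23
v -2.269 -3.54 -0.516
v -1.407 -2.844 -2.398
v -2.29 -3.817 -0.684
v -1.298 -3.131 -2.505
v -2.181 -4.104 -0.791
v -1.08 -3.371 -2.529
v -1.963 -4.344 -0.815
v -0.796 -3.516 -2.465
v -1.679 -4.489 -0.751
v -0.503 -3.538 -2.327
v -1.386 -4.511 -0.613
v -0.259 -3.432 -2.141
v -1.142 -4.405 -0.427
v -0.111 -3.22 -1.944
v -0.994 -4.193 -0.23
v -0.09 -2.943 -1.776
v -0.973 -3.916 -0.062
v -0.199 -2.656 -1.669
v -1.082 -3.629 0.045
v 3.39 1.491 -0.433
v 4.009 1.291 -0.826
v 4.57 2.969 0.673
v 3.822 1.606 -1.047
v 3.498 1.885 -1.074
v 3.139 2.038 -0.896
v 2.861 2.018 -0.572
v 2.75 1.83 -0.203
v 2.843 1.535 0.093
v 3.11 1.226 0.222
v 3.465 1.001 0.143
v 3.797 0.931 -0.118
v 4 1.04 -0.48
v 2.456 0.138 0.162
v 3.001 -0.402 0.594
v 2.329 0.342 2.37
v 1.784 0.882 1.938
v 3.265 0.064 0.499
v 2.593 0.808 2.276
v 3.221 0.558 0.275
v 2.549 1.301 2.052
v 2.885 0.891 0.008
v 2.213 1.635 1.785
v 2.384 0.937 -0.2
v 1.712 1.681 1.577
v 1.911 0.678 -0.27
v 1.239 1.422 1.506
v 1.647 0.212 -0.176
v 0.975 0.956 1.601
v 1.691 -0.281 0.048
v 1.019 0.462 1.825
v 2.027 -0.615 0.315
v 1.355 0.129 2.092
v 2.528 -0.661 0.523
v 1.856 0.083 2.3
v 1.232 -3.469 1.741
v 1.171 -2.128 2.999
v 2.146 -2.853 1.129
v 2.084 -1.512 2.388
v 2.636 -4.448 2.852
v 2.574 -3.107 4.111
v 3.549 -3.832 2.241
v 3.488 -2.491 3.499
f 2 4 1
f 5 2 1
f 1 4 3
f 3 5 1
f 2 8 4
f 6 2 5
f 6 8 2
f 4 8 3
f 7 5 3
f 3 8 7
f 7 6 5
f 8 6 7
f 10 9 13
f 10 13 11
f 11 13 14
f 11 14 12
f 13 9 15
f 13 15 14
f 14 15 16
f 14 16 12
f 15 9 17
f 15 17 16
f 16 17 18
f 16 18 12
f 17 9 19
f 17 19 18
f 18 19 20
f 18 20 12
f 19 9 21
f 19 21 20
f 20 21 22
f 20 22 12
f 21 9 23
f 21 23 22
f 22 23 24
f 22 24 12
f 23 9 25
f 23 25 24
f 24 25 26
f 24 26 12
f 25 9 27
f 25 27 26
f 26 27 28
f 26 28 12
f 27 9 29
f 27 29 28
f 28 29 30
f 28 30 12
f 29 9 31
f 29 31 30
f 30 31 32
f 30 32 12
f 31 9 33
f 31 33 32
f 32 33 34
f 32 34 12
f 33 9 35
f 33 35 34
f 34 35 36
f 34 36 12
f 35 9 37
f 35 37 36
f 36 37 38
f 36 38 12
f 37 9 10
f 37 10 38
f 38 10 11
f 38 11 12
f 40 39 42
f 40 42 41
f 42 39 43
f 42 43 41
f 43 39 44
f 43 44 41
f 44 39 45
f 44 45 41
f 45 39 46
f 45 46 41
f 46 39 47
f 46 47 41
f 47 39 48
f 47 48 41
f 48 39 49
f 48 49 41
f 49 39 50
f 49 50 41
f 50 39 51
f 50 51 41
f 51 39 40
f 51 40 41
f 53 52 56
f 53 56 54
f 54 56 57
f 54 57 55
f 56 52 58
f 56 58 57
f 57 58 59
f 57 59 55
f 58 52 60
f 58 60 59
f 59 60 61
f 59 61 55
f 60 52 62
f 60 62 61
f 61 62 63
f 61 63 55
f 62 52 64
f 62 64 63
f 63 64 65
f 63 65 55
f 64 52 66
f 64 66 65
f 65 66 67
f 65 67 55
f 66 52 68
f 66 68 67
f 67 68 69
f 67 69 55
f 68 52 70
f 68 70 69
f 69 70 71
f 69 71 55
f 70 52 72
f 70 72 71
f 71 72 73
f 71 73 55
f 72 52 53
f 72 53 73
f 73 53 54
f 73 54 55
f 75 77 74
f 78 75 74
f 74 77 76
f 76 78 74
f 75 81 77
f 79 75 78
f 79 81 75
f 77 81 76
f 80 78 76
f 76 81 80
f 80 79 78
f 81 79 80



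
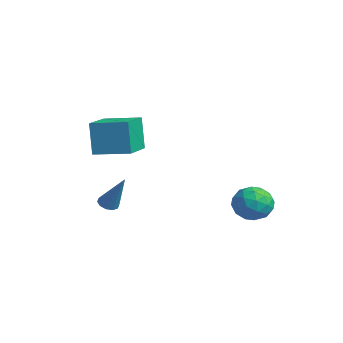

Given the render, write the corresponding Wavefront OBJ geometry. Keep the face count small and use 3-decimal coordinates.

v -2.597 -1.743 -2.062
v -2.122 -1.715 -2.338
v -1.563 -1.317 -0.238
v -2.259 -1.404 -2.333
v -2.525 -1.222 -2.225
v -2.819 -1.24 -2.054
v -3.027 -1.449 -1.887
v -3.072 -1.771 -1.787
v -2.935 -2.082 -1.792
v -2.669 -2.264 -1.9
v -2.375 -2.246 -2.071
v -2.166 -2.037 -2.238
v 2.428 4.376 -1.173
v 3.071 3.642 -1.566
v 1.269 3.178 -0.834
v 1.912 2.444 -1.227
v 2.153 2.927 -0.325
v 2.87 3.667 -0.534
v 1.47 3.153 -1.866
v 2.187 3.893 -2.075
v 2.479 2.887 -1.994
v 2.901 2.747 -1.042
v 1.439 4.073 -1.358
v 1.861 3.933 -0.406
v 2.852 4.114 -1.399
v 1.488 2.706 -1.001
v 1.63 2.989 -0.471
v 2.008 2.558 -0.702
v 2.733 4.129 -0.792
v 3.111 3.698 -1.023
v 2.572 3.277 -0.294
v 1.229 3.122 -1.377
v 1.607 2.691 -1.608
v 2.332 4.262 -1.698
v 2.71 3.831 -1.929
v 1.768 3.543 -2.106
v 2.881 3.239 -1.882
v 2.2 2.535 -1.683
v 1.94 2.951 -2.058
v 2.361 3.387 -2.181
v 3.13 3.157 -1.322
v 2.448 2.453 -1.123
v 2.59 2.736 -0.592
v 3.011 3.171 -0.715
v 2.781 2.713 -1.574
v 1.892 4.367 -1.277
v 1.21 3.663 -1.078
v 1.329 3.649 -1.685
v 1.75 4.084 -1.808
v 2.14 4.285 -0.717
v 1.459 3.581 -0.518
v 1.979 3.433 -0.219
v 2.4 3.869 -0.342
v 1.559 4.107 -0.826
v -2.182 -1.95 1.58
v -2.555 -1.936 3.382
v -1.032 -0.545 1.807
v -1.405 -0.531 3.609
v -0.635 -3.269 1.911
v -1.008 -3.255 3.713
v 0.515 -1.864 2.138
v 0.142 -1.85 3.94
f 2 1 4
f 2 4 3
f 4 1 5
f 4 5 3
f 5 1 6
f 5 6 3
f 6 1 7
f 6 7 3
f 7 1 8
f 7 8 3
f 8 1 9
f 8 9 3
f 9 1 10
f 9 10 3
f 10 1 11
f 10 11 3
f 11 1 12
f 11 12 3
f 12 1 2
f 12 2 3
f 13 50 29
f 50 24 53
f 29 53 18
f 50 53 29
f 13 29 25
f 29 18 30
f 25 30 14
f 29 30 25
f 13 25 34
f 25 14 35
f 34 35 20
f 25 35 34
f 13 34 46
f 34 20 49
f 46 49 23
f 34 49 46
f 13 46 50
f 46 23 54
f 50 54 24
f 46 54 50
f 14 30 41
f 30 18 44
f 41 44 22
f 30 44 41
f 18 53 31
f 53 24 52
f 31 52 17
f 53 52 31
f 24 54 51
f 54 23 47
f 51 47 15
f 54 47 51
f 23 49 48
f 49 20 36
f 48 36 19
f 49 36 48
f 20 35 40
f 35 14 37
f 40 37 21
f 35 37 40
f 16 42 28
f 42 22 43
f 28 43 17
f 42 43 28
f 16 28 26
f 28 17 27
f 26 27 15
f 28 27 26
f 16 26 33
f 26 15 32
f 33 32 19
f 26 32 33
f 16 33 38
f 33 19 39
f 38 39 21
f 33 39 38
f 16 38 42
f 38 21 45
f 42 45 22
f 38 45 42
f 17 43 31
f 43 22 44
f 31 44 18
f 43 44 31
f 15 27 51
f 27 17 52
f 51 52 24
f 27 52 51
f 19 32 48
f 32 15 47
f 48 47 23
f 32 47 48
f 21 39 40
f 39 19 36
f 40 36 20
f 39 36 40
f 22 45 41
f 45 21 37
f 41 37 14
f 45 37 41
f 56 58 55
f 59 56 55
f 55 58 57
f 57 59 55
f 56 62 58
f 60 56 59
f 60 62 56
f 58 62 57
f 61 59 57
f 57 62 61
f 61 60 59
f 62 60 61



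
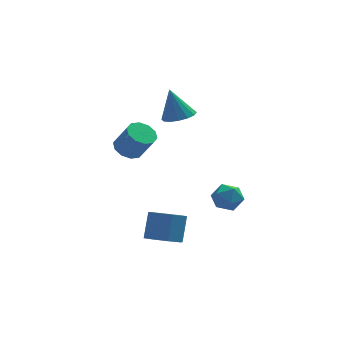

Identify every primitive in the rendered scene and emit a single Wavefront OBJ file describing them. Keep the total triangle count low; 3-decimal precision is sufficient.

v 1.481 -1.954 -2.127
v 2.102 -1.826 -1.341
v 2.618 -2.854 -2.879
v 3.239 -2.726 -2.093
v 2.409 -3.292 -1.994
v 1.706 -2.735 -1.529
v 3.014 -1.945 -2.691
v 2.311 -1.388 -2.226
v 3.049 -1.82 -1.69
v 2.675 -2.653 -1.259
v 2.045 -2.027 -2.961
v 1.671 -2.86 -2.53
v -1.379 -4.186 -4.167
v -0.509 -4.82 -3.997
v -0.17 -3.947 -2.482
v -1.041 -3.314 -2.653
v -0.324 -4.133 -4.433
v 0.015 -3.261 -2.919
v -0.757 -3.478 -4.714
v -0.418 -2.606 -3.2
v -1.555 -3.238 -4.674
v -1.216 -2.365 -3.16
v -2.25 -3.553 -4.338
v -1.911 -2.68 -2.823
v -2.435 -4.239 -3.901
v -2.096 -3.367 -2.387
v -2.002 -4.894 -3.62
v -1.663 -4.022 -2.106
v -1.204 -5.135 -3.66
v -0.865 -4.262 -2.146
v 0.27 3.152 1.554
v 0.882 3.992 1.563
v -0.25 3.508 3.546
v 0.4 4.173 1.405
v -0.117 4.08 1.287
v -0.53 3.738 1.24
v -0.729 3.239 1.278
v -0.661 2.717 1.389
v -0.343 2.311 1.544
v 0.139 2.131 1.702
v 0.656 2.224 1.82
v 1.069 2.565 1.867
v 1.269 3.064 1.83
v 1.2 3.586 1.718
v -2.999 -1.324 1.561
v -2.452 -1.866 1.057
v -1.734 -2.477 2.496
v -2.281 -1.936 2.999
v -2.185 -1.37 1.135
v -1.467 -1.981 2.573
v -2.229 -0.856 1.375
v -1.511 -1.468 2.814
v -2.567 -0.522 1.686
v -1.849 -1.133 3.125
v -3.071 -0.494 1.949
v -2.352 -1.105 3.388
v -3.546 -0.783 2.064
v -2.828 -1.394 3.503
v -3.813 -1.279 1.987
v -3.095 -1.89 3.425
v -3.769 -1.792 1.746
v -3.051 -2.404 3.185
v -3.431 -2.127 1.435
v -2.713 -2.738 2.874
v -2.928 -2.155 1.172
v -2.209 -2.766 2.611
f 1 12 6
f 1 6 2
f 1 2 8
f 1 8 11
f 1 11 12
f 2 6 10
f 6 12 5
f 12 11 3
f 11 8 7
f 8 2 9
f 4 10 5
f 4 5 3
f 4 3 7
f 4 7 9
f 4 9 10
f 5 10 6
f 3 5 12
f 7 3 11
f 9 7 8
f 10 9 2
f 14 13 17
f 14 17 15
f 15 17 18
f 15 18 16
f 17 13 19
f 17 19 18
f 18 19 20
f 18 20 16
f 19 13 21
f 19 21 20
f 20 21 22
f 20 22 16
f 21 13 23
f 21 23 22
f 22 23 24
f 22 24 16
f 23 13 25
f 23 25 24
f 24 25 26
f 24 26 16
f 25 13 27
f 25 27 26
f 26 27 28
f 26 28 16
f 27 13 29
f 27 29 28
f 28 29 30
f 28 30 16
f 29 13 14
f 29 14 30
f 30 14 15
f 30 15 16
f 32 31 34
f 32 34 33
f 34 31 35
f 34 35 33
f 35 31 36
f 35 36 33
f 36 31 37
f 36 37 33
f 37 31 38
f 37 38 33
f 38 31 39
f 38 39 33
f 39 31 40
f 39 40 33
f 40 31 41
f 40 41 33
f 41 31 42
f 41 42 33
f 42 31 43
f 42 43 33
f 43 31 44
f 43 44 33
f 44 31 32
f 44 32 33
f 46 45 49
f 46 49 47
f 47 49 50
f 47 50 48
f 49 45 51
f 49 51 50
f 50 51 52
f 50 52 48
f 51 45 53
f 51 53 52
f 52 53 54
f 52 54 48
f 53 45 55
f 53 55 54
f 54 55 56
f 54 56 48
f 55 45 57
f 55 57 56
f 56 57 58
f 56 58 48
f 57 45 59
f 57 59 58
f 58 59 60
f 58 60 48
f 59 45 61
f 59 61 60
f 60 61 62
f 60 62 48
f 61 45 63
f 61 63 62
f 62 63 64
f 62 64 48
f 63 45 65
f 63 65 64
f 64 65 66
f 64 66 48
f 65 45 46
f 65 46 66
f 66 46 47
f 66 47 48



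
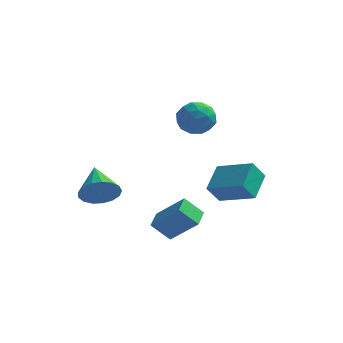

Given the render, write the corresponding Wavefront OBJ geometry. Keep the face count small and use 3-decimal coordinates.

v -0.336 4.057 4.134
v 0.449 3.502 4.559
v -0.849 2.678 3.281
v -0.064 2.123 3.706
v -0.862 2.449 4.307
v -0.545 3.301 4.834
v 0.145 2.879 3.006
v 0.462 3.731 3.533
v 0.747 2.774 3.862
v 0.124 2.508 4.666
v -0.524 3.672 3.174
v -1.147 3.406 3.978
v 0.102 3.901 4.421
v -0.502 2.279 3.419
v -0.971 2.471 3.772
v -0.509 2.145 4.022
v -0.483 3.783 4.583
v -0.021 3.457 4.833
v -0.792 2.837 4.685
v -0.379 2.723 3.007
v 0.083 2.397 3.257
v 0.109 4.035 3.818
v 0.571 3.709 4.068
v 0.392 3.343 3.155
v 0.738 3.147 4.261
v 0.437 2.336 3.76
v 0.559 2.78 3.348
v 0.746 3.281 3.658
v 0.372 2.99 4.734
v 0.071 2.179 4.233
v -0.399 2.371 4.586
v -0.212 2.872 4.896
v 0.547 2.562 4.324
v -0.471 4.001 3.607
v -0.772 3.19 3.106
v -0.188 3.308 2.944
v -0.001 3.809 3.254
v -0.837 3.844 4.08
v -1.138 3.033 3.579
v -1.146 2.899 4.182
v -0.959 3.4 4.492
v -0.947 3.618 3.516
v -3.283 -1.918 0.625
v -2.637 -2.037 1.419
v -4.117 -0.382 1.535
v -2.398 -1.729 1.117
v -2.362 -1.464 0.703
v -2.537 -1.303 0.271
v -2.883 -1.283 -0.08
v -3.32 -1.409 -0.269
v -3.75 -1.651 -0.253
v -4.072 -1.954 -0.036
v -4.214 -2.249 0.332
v -4.142 -2.468 0.768
v -3.874 -2.562 1.171
v -3.471 -2.507 1.449
v -3.024 -2.318 1.539
v -0.345 -3.3 -0.42
v 1.041 -3.475 0.837
v -0.427 -2.229 -0.181
v 0.96 -2.404 1.076
v 0.5 -3.036 -1.316
v 1.887 -3.211 -0.059
v 0.419 -1.965 -1.077
v 1.805 -2.14 0.18
v 1.197 0.234 0.605
v 3.065 -0.232 1.25
v 1.268 1.693 1.455
v 3.135 1.227 2.1
v 1.665 0.773 -0.36
v 3.532 0.307 0.285
v 1.735 2.232 0.49
v 3.603 1.766 1.135
f 1 38 17
f 38 12 41
f 17 41 6
f 38 41 17
f 1 17 13
f 17 6 18
f 13 18 2
f 17 18 13
f 1 13 22
f 13 2 23
f 22 23 8
f 13 23 22
f 1 22 34
f 22 8 37
f 34 37 11
f 22 37 34
f 1 34 38
f 34 11 42
f 38 42 12
f 34 42 38
f 2 18 29
f 18 6 32
f 29 32 10
f 18 32 29
f 6 41 19
f 41 12 40
f 19 40 5
f 41 40 19
f 12 42 39
f 42 11 35
f 39 35 3
f 42 35 39
f 11 37 36
f 37 8 24
f 36 24 7
f 37 24 36
f 8 23 28
f 23 2 25
f 28 25 9
f 23 25 28
f 4 30 16
f 30 10 31
f 16 31 5
f 30 31 16
f 4 16 14
f 16 5 15
f 14 15 3
f 16 15 14
f 4 14 21
f 14 3 20
f 21 20 7
f 14 20 21
f 4 21 26
f 21 7 27
f 26 27 9
f 21 27 26
f 4 26 30
f 26 9 33
f 30 33 10
f 26 33 30
f 5 31 19
f 31 10 32
f 19 32 6
f 31 32 19
f 3 15 39
f 15 5 40
f 39 40 12
f 15 40 39
f 7 20 36
f 20 3 35
f 36 35 11
f 20 35 36
f 9 27 28
f 27 7 24
f 28 24 8
f 27 24 28
f 10 33 29
f 33 9 25
f 29 25 2
f 33 25 29
f 44 43 46
f 44 46 45
f 46 43 47
f 46 47 45
f 47 43 48
f 47 48 45
f 48 43 49
f 48 49 45
f 49 43 50
f 49 50 45
f 50 43 51
f 50 51 45
f 51 43 52
f 51 52 45
f 52 43 53
f 52 53 45
f 53 43 54
f 53 54 45
f 54 43 55
f 54 55 45
f 55 43 56
f 55 56 45
f 56 43 57
f 56 57 45
f 57 43 44
f 57 44 45
f 59 61 58
f 62 59 58
f 58 61 60
f 60 62 58
f 59 65 61
f 63 59 62
f 63 65 59
f 61 65 60
f 64 62 60
f 60 65 64
f 64 63 62
f 65 63 64
f 67 69 66
f 70 67 66
f 66 69 68
f 68 70 66
f 67 73 69
f 71 67 70
f 71 73 67
f 69 73 68
f 72 70 68
f 68 73 72
f 72 71 70
f 73 71 72



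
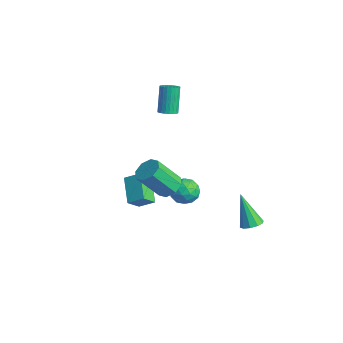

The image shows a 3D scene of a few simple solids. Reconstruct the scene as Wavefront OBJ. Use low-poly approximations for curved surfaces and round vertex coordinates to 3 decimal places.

v 0.361 0.747 -0.531
v 0.798 0.605 0.11
v 0.302 -0.505 -0.77
v 0.739 -0.647 -0.129
v 0.001 -0.379 -0.052
v 0.038 0.395 0.096
v 1.062 -0.295 -0.756
v 1.099 0.479 -0.608
v 1.231 -0.039 -0.029
v 0.575 -0.092 0.406
v 0.525 0.192 -1.066
v -0.131 0.139 -0.631
v 0.585 0.786 -0.19
v 0.515 -0.686 -0.47
v 0.082 -0.528 -0.425
v 0.339 -0.612 -0.048
v 0.138 0.663 -0.198
v 0.395 0.579 0.179
v -0.074 0 0.084
v 0.705 -0.479 -0.839
v 0.962 -0.563 -0.462
v 0.761 0.712 -0.612
v 1.018 0.628 -0.235
v 1.174 0.1 -0.744
v 1.096 0.323 0.106
v 1.061 -0.412 -0.035
v 1.251 -0.205 -0.403
v 1.273 0.25 -0.317
v 0.711 0.293 0.361
v 0.676 -0.443 0.221
v 0.242 -0.285 0.266
v 0.264 0.169 0.353
v 0.965 -0.086 0.28
v 0.424 0.543 -0.881
v 0.389 -0.193 -1.021
v 0.836 -0.069 -1.013
v 0.858 0.385 -0.926
v 0.039 0.512 -0.625
v 0.004 -0.223 -0.766
v -0.173 -0.15 -0.343
v -0.151 0.305 -0.257
v 0.135 0.186 -0.94
v 1.521 3.273 -3.496
v 1.95 3.629 -3.249
v 0.639 3.147 -1.784
v 1.673 3.851 -3.376
v 1.337 3.852 -3.548
v 1.073 3.631 -3.701
v 0.979 3.274 -3.775
v 1.092 2.916 -3.743
v 1.37 2.694 -3.616
v 1.705 2.693 -3.444
v 1.97 2.914 -3.291
v 2.063 3.271 -3.217
v 0.257 -2.27 -0.722
v 0.418 -2.965 -0.05
v -0.95 -1.788 0.065
v -0.79 -2.483 0.737
v 0.79 -1.697 -0.257
v 0.95 -2.392 0.415
v -0.418 -1.215 0.53
v -0.257 -1.91 1.202
v -2.989 1.164 2.687
v -2.562 1.007 2.917
v -3.144 1.458 4.304
v -3.571 1.616 4.073
v -2.516 1.196 2.875
v -3.098 1.647 4.262
v -2.542 1.38 2.804
v -3.124 1.831 4.191
v -2.636 1.531 2.716
v -3.218 1.983 4.102
v -2.784 1.627 2.622
v -3.366 2.078 4.009
v -2.963 1.652 2.539
v -3.545 2.103 3.925
v -3.146 1.603 2.478
v -3.728 2.054 3.865
v -3.305 1.487 2.449
v -3.887 1.938 3.836
v -3.416 1.322 2.456
v -3.998 1.773 3.843
v -3.462 1.133 2.498
v -4.044 1.584 3.885
v -3.436 0.949 2.569
v -4.018 1.4 3.956
v -3.342 0.797 2.658
v -3.924 1.249 4.044
v -3.194 0.702 2.751
v -3.776 1.153 4.138
v -3.015 0.677 2.835
v -3.597 1.128 4.221
v -2.832 0.726 2.895
v -3.414 1.177 4.282
v -2.673 0.842 2.924
v -3.255 1.293 4.311
v 1.462 -1.277 1.207
v 1.939 -1.748 0.973
v 1.615 -2.774 2.378
v 1.138 -2.303 2.613
v 2.16 -1.372 1.299
v 1.836 -2.399 2.704
v 1.972 -0.941 1.57
v 1.648 -1.967 2.975
v 1.485 -0.706 1.63
v 1.161 -1.733 3.035
v 0.985 -0.806 1.442
v 0.661 -1.832 2.847
v 0.764 -1.181 1.116
v 0.44 -2.208 2.521
v 0.952 -1.613 0.845
v 0.628 -2.639 2.25
v 1.439 -1.847 0.785
v 1.115 -2.874 2.19
f 1 38 17
f 38 12 41
f 17 41 6
f 38 41 17
f 1 17 13
f 17 6 18
f 13 18 2
f 17 18 13
f 1 13 22
f 13 2 23
f 22 23 8
f 13 23 22
f 1 22 34
f 22 8 37
f 34 37 11
f 22 37 34
f 1 34 38
f 34 11 42
f 38 42 12
f 34 42 38
f 2 18 29
f 18 6 32
f 29 32 10
f 18 32 29
f 6 41 19
f 41 12 40
f 19 40 5
f 41 40 19
f 12 42 39
f 42 11 35
f 39 35 3
f 42 35 39
f 11 37 36
f 37 8 24
f 36 24 7
f 37 24 36
f 8 23 28
f 23 2 25
f 28 25 9
f 23 25 28
f 4 30 16
f 30 10 31
f 16 31 5
f 30 31 16
f 4 16 14
f 16 5 15
f 14 15 3
f 16 15 14
f 4 14 21
f 14 3 20
f 21 20 7
f 14 20 21
f 4 21 26
f 21 7 27
f 26 27 9
f 21 27 26
f 4 26 30
f 26 9 33
f 30 33 10
f 26 33 30
f 5 31 19
f 31 10 32
f 19 32 6
f 31 32 19
f 3 15 39
f 15 5 40
f 39 40 12
f 15 40 39
f 7 20 36
f 20 3 35
f 36 35 11
f 20 35 36
f 9 27 28
f 27 7 24
f 28 24 8
f 27 24 28
f 10 33 29
f 33 9 25
f 29 25 2
f 33 25 29
f 44 43 46
f 44 46 45
f 46 43 47
f 46 47 45
f 47 43 48
f 47 48 45
f 48 43 49
f 48 49 45
f 49 43 50
f 49 50 45
f 50 43 51
f 50 51 45
f 51 43 52
f 51 52 45
f 52 43 53
f 52 53 45
f 53 43 54
f 53 54 45
f 54 43 44
f 54 44 45
f 56 58 55
f 59 56 55
f 55 58 57
f 57 59 55
f 56 62 58
f 60 56 59
f 60 62 56
f 58 62 57
f 61 59 57
f 57 62 61
f 61 60 59
f 62 60 61
f 64 63 67
f 64 67 65
f 65 67 68
f 65 68 66
f 67 63 69
f 67 69 68
f 68 69 70
f 68 70 66
f 69 63 71
f 69 71 70
f 70 71 72
f 70 72 66
f 71 63 73
f 71 73 72
f 72 73 74
f 72 74 66
f 73 63 75
f 73 75 74
f 74 75 76
f 74 76 66
f 75 63 77
f 75 77 76
f 76 77 78
f 76 78 66
f 77 63 79
f 77 79 78
f 78 79 80
f 78 80 66
f 79 63 81
f 79 81 80
f 80 81 82
f 80 82 66
f 81 63 83
f 81 83 82
f 82 83 84
f 82 84 66
f 83 63 85
f 83 85 84
f 84 85 86
f 84 86 66
f 85 63 87
f 85 87 86
f 86 87 88
f 86 88 66
f 87 63 89
f 87 89 88
f 88 89 90
f 88 90 66
f 89 63 91
f 89 91 90
f 90 91 92
f 90 92 66
f 91 63 93
f 91 93 92
f 92 93 94
f 92 94 66
f 93 63 95
f 93 95 94
f 94 95 96
f 94 96 66
f 95 63 64
f 95 64 96
f 96 64 65
f 96 65 66
f 98 97 101
f 98 101 99
f 99 101 102
f 99 102 100
f 101 97 103
f 101 103 102
f 102 103 104
f 102 104 100
f 103 97 105
f 103 105 104
f 104 105 106
f 104 106 100
f 105 97 107
f 105 107 106
f 106 107 108
f 106 108 100
f 107 97 109
f 107 109 108
f 108 109 110
f 108 110 100
f 109 97 111
f 109 111 110
f 110 111 112
f 110 112 100
f 111 97 113
f 111 113 112
f 112 113 114
f 112 114 100
f 113 97 98
f 113 98 114
f 114 98 99
f 114 99 100



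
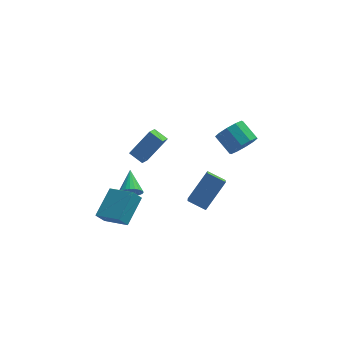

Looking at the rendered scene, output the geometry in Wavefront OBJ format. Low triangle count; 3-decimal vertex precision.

v -2.713 -1.219 -3.507
v -2.386 -0.932 -4.068
v -2.647 0.179 -2.753
v -2.652 -0.886 -4.131
v -2.927 -0.89 -4.099
v -3.17 -0.944 -3.976
v -3.343 -1.04 -3.783
v -3.42 -1.164 -3.547
v -3.39 -1.296 -3.305
v -3.257 -1.416 -3.094
v -3.041 -1.506 -2.946
v -2.775 -1.553 -2.883
v -2.5 -1.548 -2.915
v -2.257 -1.494 -3.038
v -2.084 -1.398 -3.231
v -2.007 -1.274 -3.467
v -2.037 -1.143 -3.709
v -2.17 -1.022 -3.92
v -4.307 -3.635 -3.63
v -4.784 -3.796 -2.958
v -3.438 -2.191 -2.669
v -3.915 -2.352 -1.997
v -3.105 -4.748 -3.043
v -3.582 -4.909 -2.371
v -2.236 -3.304 -2.082
v -2.713 -3.465 -1.41
v 1.318 -2.697 -3.797
v 1.222 -3.615 -3.144
v 0.366 -2.259 -3.321
v 0.27 -3.177 -2.669
v 2.49 -1.763 -2.311
v 2.394 -2.681 -1.659
v 1.538 -1.325 -1.836
v 1.442 -2.243 -1.183
v 3.73 0.278 -1.187
v 4.556 0.691 -0.926
v 3.836 1.656 -0.173
v 3.01 1.242 -0.433
v 4.374 0.948 -1.429
v 3.653 1.912 -0.676
v 3.945 0.948 -1.839
v 3.225 1.913 -1.086
v 3.435 0.693 -2
v 2.714 1.657 -1.247
v 3.037 0.279 -1.851
v 2.317 1.243 -1.097
v 2.904 -0.136 -1.447
v 2.184 0.829 -0.694
v 3.087 -0.392 -0.944
v 2.366 0.572 -0.191
v 3.515 -0.393 -0.534
v 2.795 0.572 0.219
v 4.026 -0.137 -0.373
v 3.305 0.827 0.38
v 4.423 0.277 -0.523
v 3.703 1.241 0.231
v -1.453 3.395 -4.816
v -1.801 2.731 -4.46
v -2.162 3.994 -4.393
v -2.51 3.33 -4.036
v -0.25 3.65 -3.164
v -0.598 2.986 -2.807
v -0.959 4.249 -2.74
v -1.307 3.585 -2.384
f 2 1 4
f 2 4 3
f 4 1 5
f 4 5 3
f 5 1 6
f 5 6 3
f 6 1 7
f 6 7 3
f 7 1 8
f 7 8 3
f 8 1 9
f 8 9 3
f 9 1 10
f 9 10 3
f 10 1 11
f 10 11 3
f 11 1 12
f 11 12 3
f 12 1 13
f 12 13 3
f 13 1 14
f 13 14 3
f 14 1 15
f 14 15 3
f 15 1 16
f 15 16 3
f 16 1 17
f 16 17 3
f 17 1 18
f 17 18 3
f 18 1 2
f 18 2 3
f 20 22 19
f 23 20 19
f 19 22 21
f 21 23 19
f 20 26 22
f 24 20 23
f 24 26 20
f 22 26 21
f 25 23 21
f 21 26 25
f 25 24 23
f 26 24 25
f 28 30 27
f 31 28 27
f 27 30 29
f 29 31 27
f 28 34 30
f 32 28 31
f 32 34 28
f 30 34 29
f 33 31 29
f 29 34 33
f 33 32 31
f 34 32 33
f 36 35 39
f 36 39 37
f 37 39 40
f 37 40 38
f 39 35 41
f 39 41 40
f 40 41 42
f 40 42 38
f 41 35 43
f 41 43 42
f 42 43 44
f 42 44 38
f 43 35 45
f 43 45 44
f 44 45 46
f 44 46 38
f 45 35 47
f 45 47 46
f 46 47 48
f 46 48 38
f 47 35 49
f 47 49 48
f 48 49 50
f 48 50 38
f 49 35 51
f 49 51 50
f 50 51 52
f 50 52 38
f 51 35 53
f 51 53 52
f 52 53 54
f 52 54 38
f 53 35 55
f 53 55 54
f 54 55 56
f 54 56 38
f 55 35 36
f 55 36 56
f 56 36 37
f 56 37 38
f 58 60 57
f 61 58 57
f 57 60 59
f 59 61 57
f 58 64 60
f 62 58 61
f 62 64 58
f 60 64 59
f 63 61 59
f 59 64 63
f 63 62 61
f 64 62 63



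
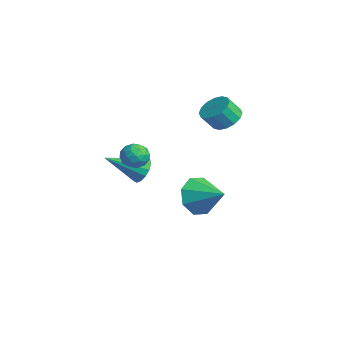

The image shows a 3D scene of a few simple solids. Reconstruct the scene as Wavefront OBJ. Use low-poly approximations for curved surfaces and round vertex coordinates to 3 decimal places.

v 1.698 0.229 -1.341
v 2.006 -0.118 -1.878
v 1.522 -1.389 -0.399
v 2.283 -0.019 -1.658
v 2.403 0.145 -1.352
v 2.334 0.333 -1.043
v 2.095 0.492 -0.814
v 1.749 0.581 -0.726
v 1.39 0.575 -0.803
v 1.113 0.477 -1.024
v 0.993 0.312 -1.33
v 1.062 0.125 -1.639
v 1.301 -0.034 -1.867
v 1.647 -0.123 -1.955
v 1.272 4.266 0.955
v 1.942 4.603 1.203
v 1.958 3.991 1.993
v 1.288 3.654 1.745
v 1.643 4.821 1.378
v 1.659 4.208 2.168
v 1.245 4.89 1.439
v 1.261 4.277 2.229
v 0.854 4.792 1.371
v 0.87 4.179 2.161
v 0.575 4.553 1.191
v 0.591 3.94 1.982
v 0.483 4.237 0.948
v 0.499 3.624 1.739
v 0.602 3.929 0.707
v 0.618 3.317 1.497
v 0.901 3.712 0.532
v 0.917 3.099 1.322
v 1.299 3.643 0.471
v 1.315 3.03 1.261
v 1.69 3.741 0.539
v 1.706 3.128 1.329
v 1.969 3.98 0.718
v 1.985 3.367 1.509
v 2.061 4.296 0.961
v 2.077 3.683 1.752
v 0.607 3.217 -3.946
v 1.227 2.751 -4.726
v 1.933 3.923 -3.314
v 0.935 3.506 -4.956
v 0.45 4.093 -4.594
v 0.058 4.166 -3.853
v -0.013 3.684 -3.167
v 0.279 2.928 -2.937
v 0.763 2.342 -3.299
v 1.156 2.269 -4.04
v 2.517 -0.196 -0.311
v 3.089 0.08 -0.057
v 2.611 -1.04 0.397
v 3.183 -0.764 0.651
v 2.579 -0.462 0.761
v 2.521 0.06 0.323
v 3.179 -1.02 0.017
v 3.121 -0.498 -0.421
v 3.498 -0.429 0.145
v 3.127 -0.084 0.605
v 2.573 -0.876 -0.265
v 2.202 -0.531 0.195
v 2.795 0.016 -0.246
v 2.905 -0.976 0.586
v 2.55 -0.799 0.651
v 2.886 -0.636 0.8
v 2.461 0.004 -0.023
v 2.797 0.166 0.126
v 2.498 -0.152 0.607
v 2.903 -1.126 0.214
v 3.239 -0.964 0.363
v 2.814 -0.324 -0.46
v 3.15 -0.161 -0.311
v 3.202 -0.808 -0.267
v 3.371 -0.121 0.022
v 3.426 -0.617 0.438
v 3.424 -0.767 0.066
v 3.39 -0.461 -0.192
v 3.153 0.082 0.292
v 3.208 -0.414 0.708
v 2.854 -0.237 0.773
v 2.82 0.07 0.516
v 3.394 -0.217 0.411
v 2.492 -0.546 -0.368
v 2.547 -1.042 0.048
v 2.88 -1.03 -0.176
v 2.846 -0.723 -0.433
v 2.274 -0.343 -0.098
v 2.329 -0.839 0.318
v 2.31 -0.499 0.532
v 2.276 -0.193 0.274
v 2.306 -0.743 -0.071
f 2 1 4
f 2 4 3
f 4 1 5
f 4 5 3
f 5 1 6
f 5 6 3
f 6 1 7
f 6 7 3
f 7 1 8
f 7 8 3
f 8 1 9
f 8 9 3
f 9 1 10
f 9 10 3
f 10 1 11
f 10 11 3
f 11 1 12
f 11 12 3
f 12 1 13
f 12 13 3
f 13 1 14
f 13 14 3
f 14 1 2
f 14 2 3
f 16 15 19
f 16 19 17
f 17 19 20
f 17 20 18
f 19 15 21
f 19 21 20
f 20 21 22
f 20 22 18
f 21 15 23
f 21 23 22
f 22 23 24
f 22 24 18
f 23 15 25
f 23 25 24
f 24 25 26
f 24 26 18
f 25 15 27
f 25 27 26
f 26 27 28
f 26 28 18
f 27 15 29
f 27 29 28
f 28 29 30
f 28 30 18
f 29 15 31
f 29 31 30
f 30 31 32
f 30 32 18
f 31 15 33
f 31 33 32
f 32 33 34
f 32 34 18
f 33 15 35
f 33 35 34
f 34 35 36
f 34 36 18
f 35 15 37
f 35 37 36
f 36 37 38
f 36 38 18
f 37 15 39
f 37 39 38
f 38 39 40
f 38 40 18
f 39 15 16
f 39 16 40
f 40 16 17
f 40 17 18
f 42 41 44
f 42 44 43
f 44 41 45
f 44 45 43
f 45 41 46
f 45 46 43
f 46 41 47
f 46 47 43
f 47 41 48
f 47 48 43
f 48 41 49
f 48 49 43
f 49 41 50
f 49 50 43
f 50 41 42
f 50 42 43
f 51 88 67
f 88 62 91
f 67 91 56
f 88 91 67
f 51 67 63
f 67 56 68
f 63 68 52
f 67 68 63
f 51 63 72
f 63 52 73
f 72 73 58
f 63 73 72
f 51 72 84
f 72 58 87
f 84 87 61
f 72 87 84
f 51 84 88
f 84 61 92
f 88 92 62
f 84 92 88
f 52 68 79
f 68 56 82
f 79 82 60
f 68 82 79
f 56 91 69
f 91 62 90
f 69 90 55
f 91 90 69
f 62 92 89
f 92 61 85
f 89 85 53
f 92 85 89
f 61 87 86
f 87 58 74
f 86 74 57
f 87 74 86
f 58 73 78
f 73 52 75
f 78 75 59
f 73 75 78
f 54 80 66
f 80 60 81
f 66 81 55
f 80 81 66
f 54 66 64
f 66 55 65
f 64 65 53
f 66 65 64
f 54 64 71
f 64 53 70
f 71 70 57
f 64 70 71
f 54 71 76
f 71 57 77
f 76 77 59
f 71 77 76
f 54 76 80
f 76 59 83
f 80 83 60
f 76 83 80
f 55 81 69
f 81 60 82
f 69 82 56
f 81 82 69
f 53 65 89
f 65 55 90
f 89 90 62
f 65 90 89
f 57 70 86
f 70 53 85
f 86 85 61
f 70 85 86
f 59 77 78
f 77 57 74
f 78 74 58
f 77 74 78
f 60 83 79
f 83 59 75
f 79 75 52
f 83 75 79



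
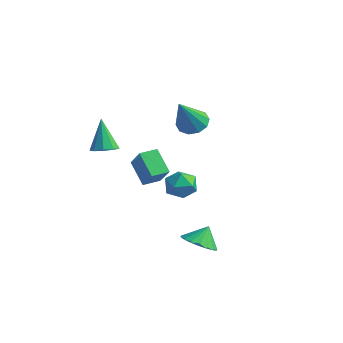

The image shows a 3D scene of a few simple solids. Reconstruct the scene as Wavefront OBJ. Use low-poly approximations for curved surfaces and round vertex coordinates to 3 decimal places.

v -0.385 -0.078 1.742
v -0.048 -0.642 1.269
v 0.025 -1.302 3.498
v 0.311 -0.322 1.409
v 0.404 0.091 1.675
v 0.196 0.44 1.967
v -0.235 0.591 2.173
v -0.723 0.487 2.215
v -1.082 0.167 2.075
v -1.175 -0.246 1.809
v -0.966 -0.595 1.517
v -0.536 -0.747 1.311
v 3.107 -2.876 -3.61
v 3.946 -3.182 -3.436
v 3.133 -2.304 -2.73
v 4.015 -2.848 -3.655
v 3.904 -2.52 -3.865
v 3.635 -2.263 -4.025
v 3.262 -2.127 -4.102
v 2.858 -2.139 -4.082
v 2.503 -2.298 -3.968
v 2.267 -2.571 -3.784
v 2.198 -2.904 -3.564
v 2.309 -3.232 -3.354
v 2.578 -3.49 -3.195
v 2.952 -3.626 -3.118
v 3.356 -3.613 -3.138
v 3.711 -3.455 -3.252
v -2.698 -3.406 0.222
v -2.234 -3.864 0.478
v -3.302 -3.094 1.878
v -2.042 -3.426 0.465
v -2.156 -2.979 0.339
v -2.524 -2.731 0.158
v -2.974 -2.8 0.007
v -3.294 -3.152 -0.043
v -3.335 -3.624 0.031
v -3.078 -3.993 0.194
v -2.644 -4.088 0.371
v -2.932 -1.651 -1.409
v -2.004 -1.903 -0.324
v -2.725 -0.745 -1.376
v -1.796 -0.997 -0.291
v -1.844 -1.863 -2.389
v -0.915 -2.115 -1.304
v -1.636 -0.957 -2.356
v -0.708 -1.209 -1.271
v 0.679 -0.865 -1.11
v 1.212 -1.523 -1.272
v -0.352 -1.537 -1.768
v 0.181 -2.195 -1.93
v -0.076 -2.038 -1.122
v 0.56 -1.622 -0.716
v 0.3 -1.438 -2.324
v 0.936 -1.022 -1.918
v 0.977 -1.877 -2.022
v 0.745 -2.248 -1.28
v 0.115 -0.812 -1.76
v -0.117 -1.183 -1.018
f 2 1 4
f 2 4 3
f 4 1 5
f 4 5 3
f 5 1 6
f 5 6 3
f 6 1 7
f 6 7 3
f 7 1 8
f 7 8 3
f 8 1 9
f 8 9 3
f 9 1 10
f 9 10 3
f 10 1 11
f 10 11 3
f 11 1 12
f 11 12 3
f 12 1 2
f 12 2 3
f 14 13 16
f 14 16 15
f 16 13 17
f 16 17 15
f 17 13 18
f 17 18 15
f 18 13 19
f 18 19 15
f 19 13 20
f 19 20 15
f 20 13 21
f 20 21 15
f 21 13 22
f 21 22 15
f 22 13 23
f 22 23 15
f 23 13 24
f 23 24 15
f 24 13 25
f 24 25 15
f 25 13 26
f 25 26 15
f 26 13 27
f 26 27 15
f 27 13 28
f 27 28 15
f 28 13 14
f 28 14 15
f 30 29 32
f 30 32 31
f 32 29 33
f 32 33 31
f 33 29 34
f 33 34 31
f 34 29 35
f 34 35 31
f 35 29 36
f 35 36 31
f 36 29 37
f 36 37 31
f 37 29 38
f 37 38 31
f 38 29 39
f 38 39 31
f 39 29 30
f 39 30 31
f 41 43 40
f 44 41 40
f 40 43 42
f 42 44 40
f 41 47 43
f 45 41 44
f 45 47 41
f 43 47 42
f 46 44 42
f 42 47 46
f 46 45 44
f 47 45 46
f 48 59 53
f 48 53 49
f 48 49 55
f 48 55 58
f 48 58 59
f 49 53 57
f 53 59 52
f 59 58 50
f 58 55 54
f 55 49 56
f 51 57 52
f 51 52 50
f 51 50 54
f 51 54 56
f 51 56 57
f 52 57 53
f 50 52 59
f 54 50 58
f 56 54 55
f 57 56 49

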